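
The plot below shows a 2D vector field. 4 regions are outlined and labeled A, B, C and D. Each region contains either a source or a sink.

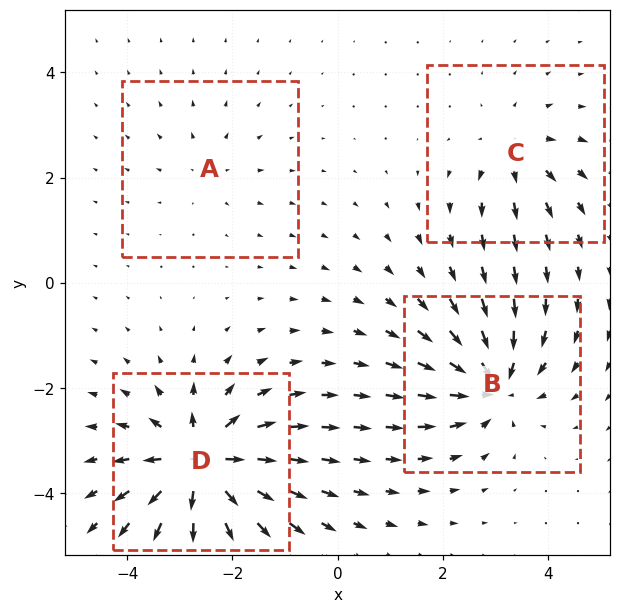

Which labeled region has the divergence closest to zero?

Divergence at each region's feature centre — A: about +2, B: about -7, C: about +4, D: about +9. Region A is closest to zero.

A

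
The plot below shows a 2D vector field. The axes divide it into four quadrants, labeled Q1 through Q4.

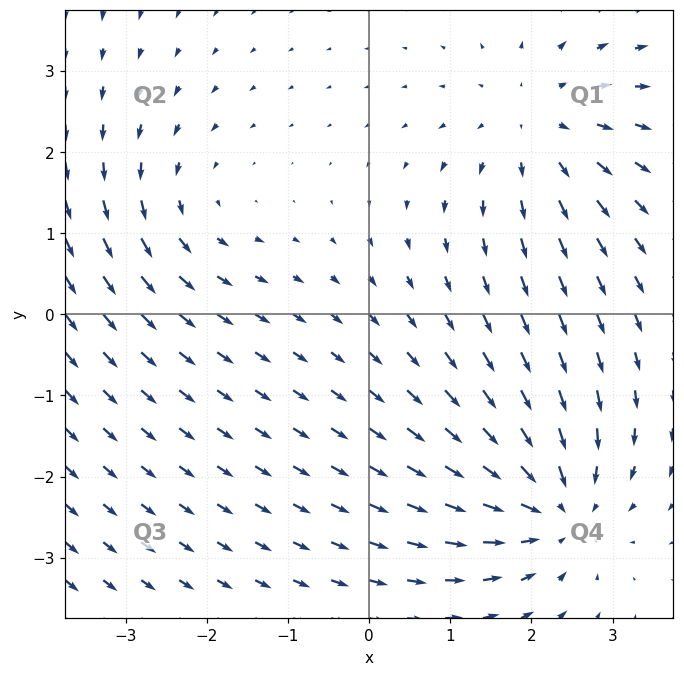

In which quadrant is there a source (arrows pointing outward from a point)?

The source sits at approximately (2.1, 2.3), which lies in quadrant Q1. The divergence there is about +3, positive as expected for a source.

Q1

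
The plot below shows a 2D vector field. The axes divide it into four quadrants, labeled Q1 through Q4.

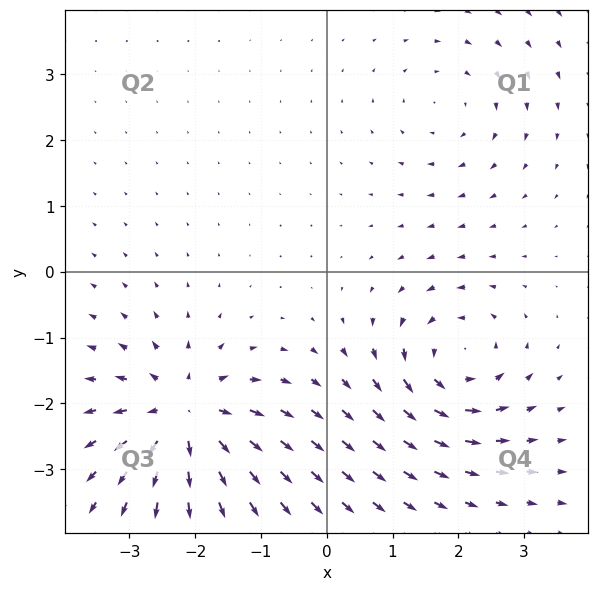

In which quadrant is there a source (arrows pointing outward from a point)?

Q3

The source sits at approximately (-2.2, -2.2), which lies in quadrant Q3. The divergence there is about +6, positive as expected for a source.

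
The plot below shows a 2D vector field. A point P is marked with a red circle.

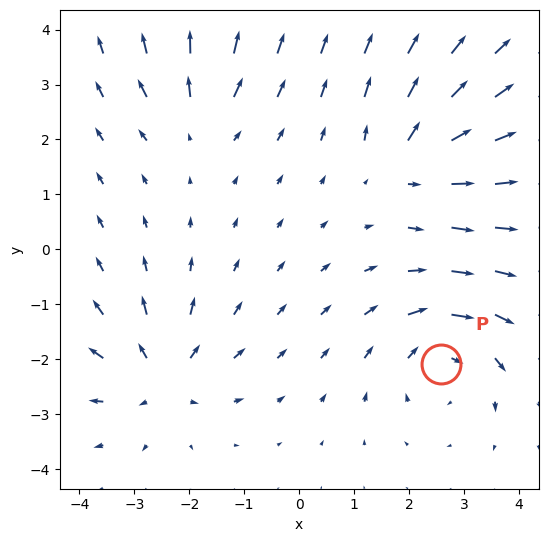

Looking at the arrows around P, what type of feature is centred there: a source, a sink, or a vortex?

vortex

At P (2.6, -2.1) the arrows circulate clockwise. Divergence ≈0, curl about -5 — near-zero divergence with nonzero curl is a vortex.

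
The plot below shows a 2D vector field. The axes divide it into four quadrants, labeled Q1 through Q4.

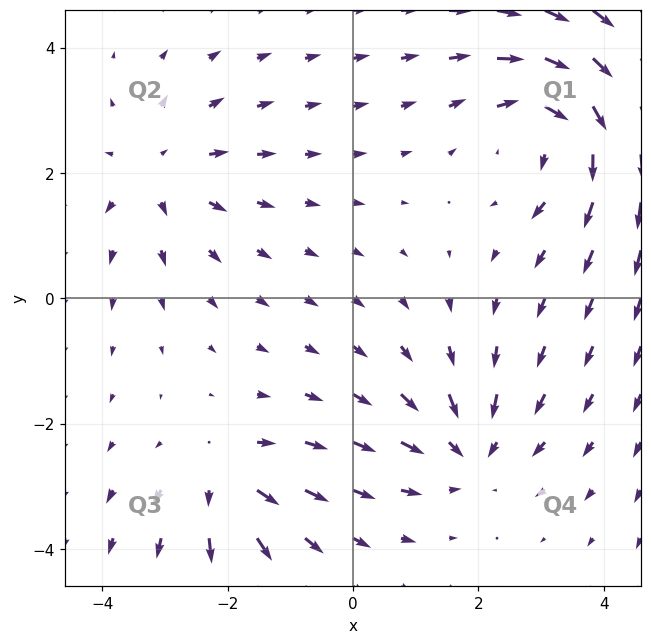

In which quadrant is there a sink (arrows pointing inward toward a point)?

The sink sits at approximately (1.8, -2.4), which lies in quadrant Q4. The divergence there is about -4, negative as expected for a sink.

Q4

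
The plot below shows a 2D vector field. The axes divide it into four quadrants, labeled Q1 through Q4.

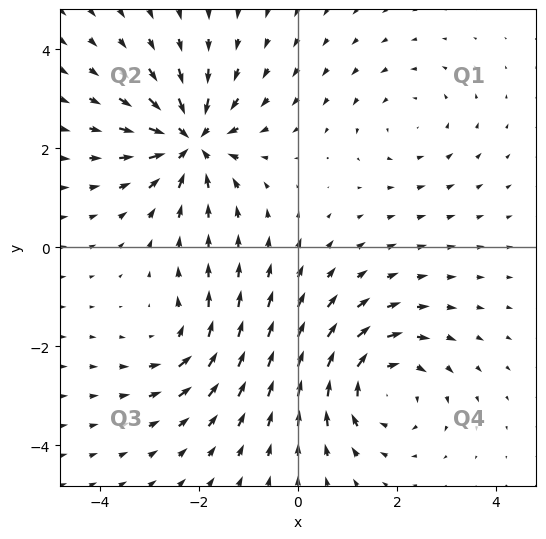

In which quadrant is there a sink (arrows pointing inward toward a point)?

The sink sits at approximately (-2.2, 2.2), which lies in quadrant Q2. The divergence there is about -7, negative as expected for a sink.

Q2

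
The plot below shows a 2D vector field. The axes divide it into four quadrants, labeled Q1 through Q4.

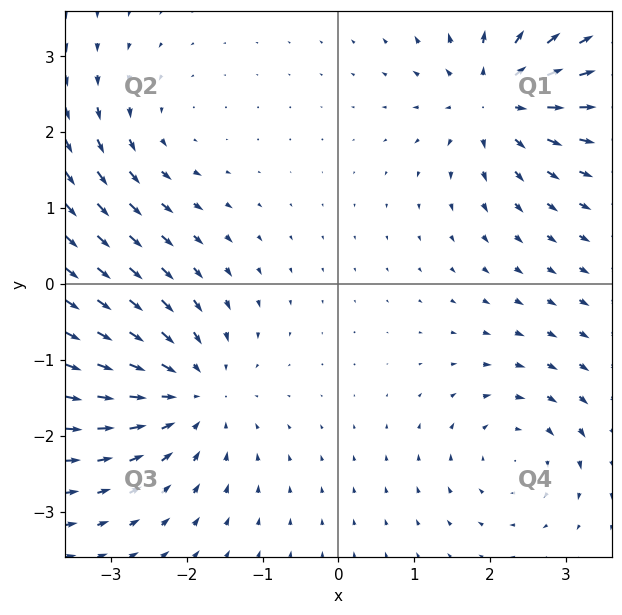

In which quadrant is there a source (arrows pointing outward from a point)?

The source sits at approximately (2.1, 2.4), which lies in quadrant Q1. The divergence there is about +5, positive as expected for a source.

Q1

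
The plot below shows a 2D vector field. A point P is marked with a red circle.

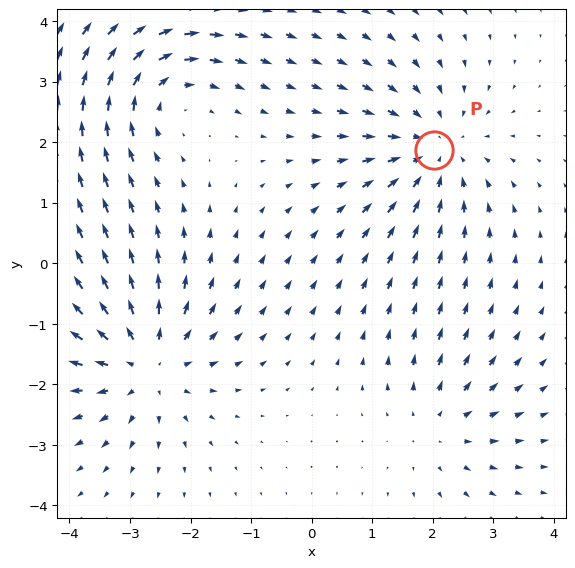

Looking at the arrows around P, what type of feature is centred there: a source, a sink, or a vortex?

At P (2.0, 1.9) the arrows converge inward. Divergence about -4, curl ≈0 — negative divergence with near-zero curl is a sink.

sink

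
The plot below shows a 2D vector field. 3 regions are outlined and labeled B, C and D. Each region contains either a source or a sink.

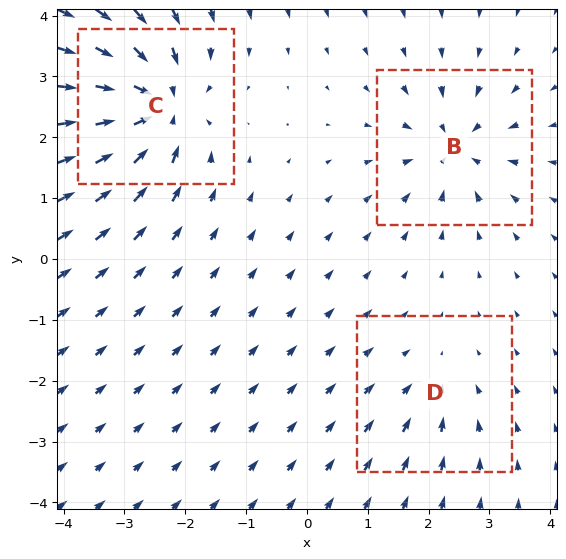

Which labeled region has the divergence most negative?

Divergence at each region's feature centre — B: about -4, C: about -6, D: about -2. Region C is most negative.

C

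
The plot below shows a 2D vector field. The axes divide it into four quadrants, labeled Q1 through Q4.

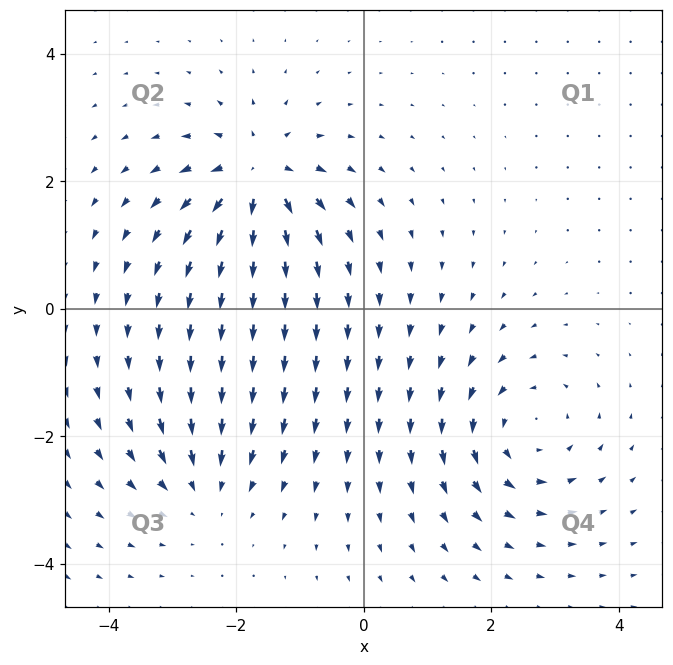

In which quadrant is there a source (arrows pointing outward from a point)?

The source sits at approximately (-1.7, 2.1), which lies in quadrant Q2. The divergence there is about +6, positive as expected for a source.

Q2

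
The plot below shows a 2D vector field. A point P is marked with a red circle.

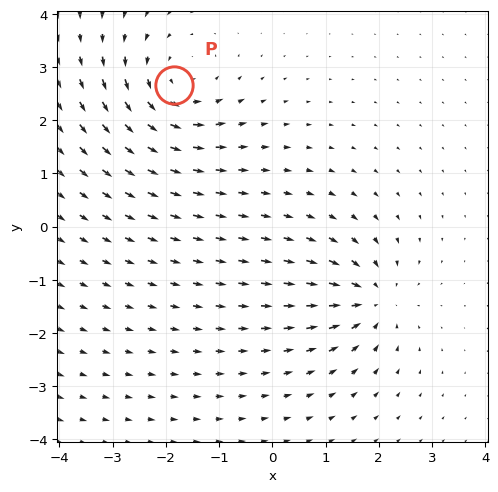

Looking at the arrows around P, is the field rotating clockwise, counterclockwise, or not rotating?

counterclockwise

Near P at (-1.8, 2.7) the arrows circulate counterclockwise. The curl (z-component) there is about +5; positive curl means counterclockwise rotation.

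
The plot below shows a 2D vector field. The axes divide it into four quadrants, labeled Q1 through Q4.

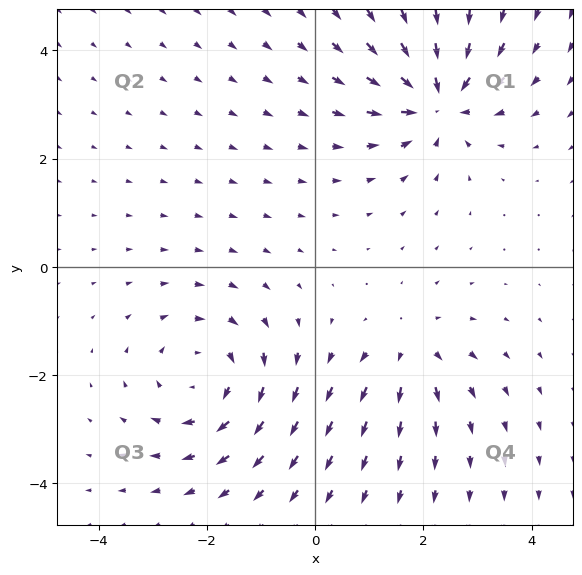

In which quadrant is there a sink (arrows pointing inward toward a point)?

Q1

The sink sits at approximately (2.3, 3.1), which lies in quadrant Q1. The divergence there is about -6, negative as expected for a sink.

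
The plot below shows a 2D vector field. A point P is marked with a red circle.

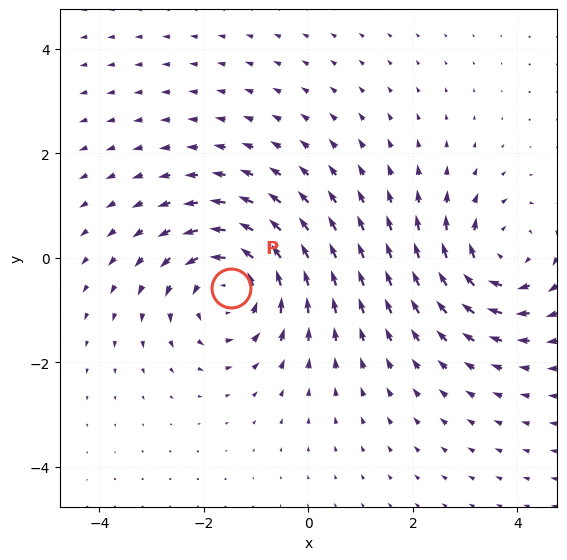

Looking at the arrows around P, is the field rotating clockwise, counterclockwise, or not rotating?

counterclockwise

Near P at (-1.5, -0.6) the arrows circulate counterclockwise. The curl (z-component) there is about +4; positive curl means counterclockwise rotation.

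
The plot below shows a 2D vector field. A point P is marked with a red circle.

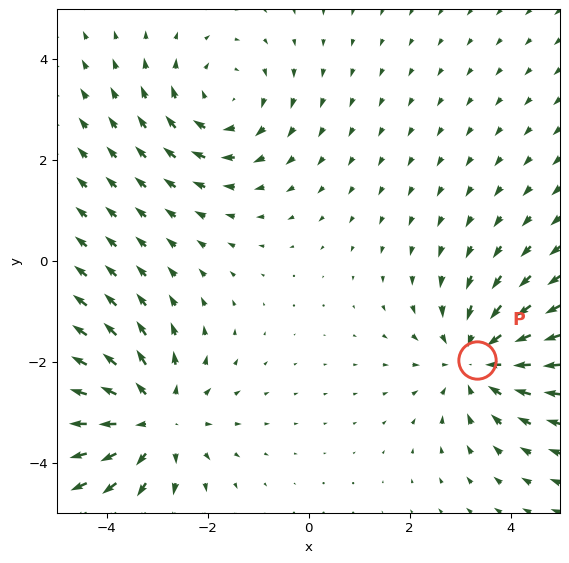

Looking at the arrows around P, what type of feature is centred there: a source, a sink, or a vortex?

At P (3.3, -2.0) the arrows converge inward. Divergence about -3, curl ≈0 — negative divergence with near-zero curl is a sink.

sink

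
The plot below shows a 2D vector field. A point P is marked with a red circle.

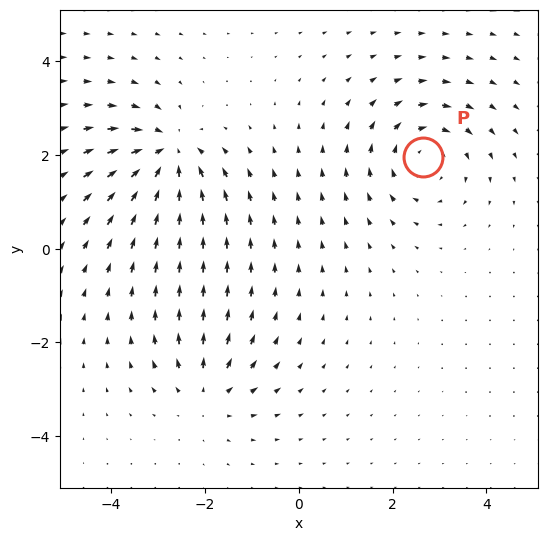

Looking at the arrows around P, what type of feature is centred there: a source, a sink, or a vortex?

At P (2.7, 1.9) the arrows circulate clockwise. Divergence ≈0, curl about -3 — near-zero divergence with nonzero curl is a vortex.

vortex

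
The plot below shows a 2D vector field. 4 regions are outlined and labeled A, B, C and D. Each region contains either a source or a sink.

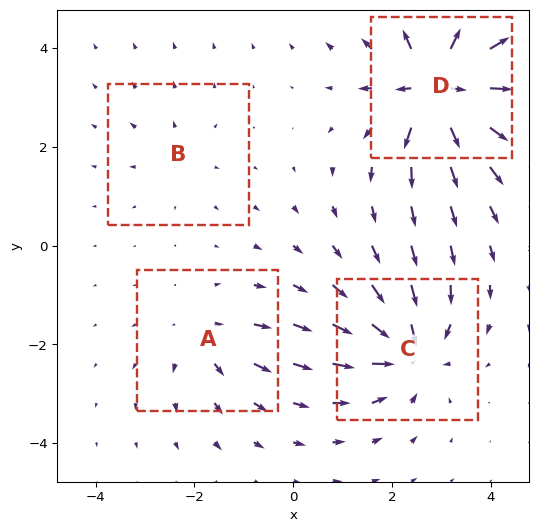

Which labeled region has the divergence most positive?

D

Divergence at each region's feature centre — A: about +4, B: about +2, C: about -6, D: about +9. Region D is most positive.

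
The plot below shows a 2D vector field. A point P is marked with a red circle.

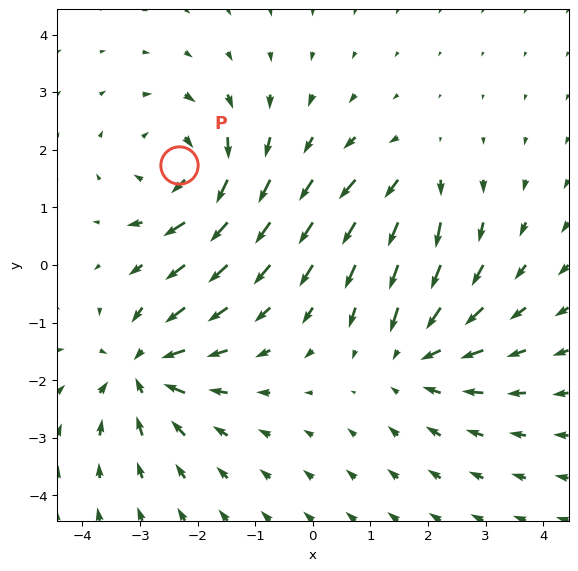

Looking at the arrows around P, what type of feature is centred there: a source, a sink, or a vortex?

At P (-2.3, 1.7) the arrows circulate clockwise. Divergence ≈0, curl about -5 — near-zero divergence with nonzero curl is a vortex.

vortex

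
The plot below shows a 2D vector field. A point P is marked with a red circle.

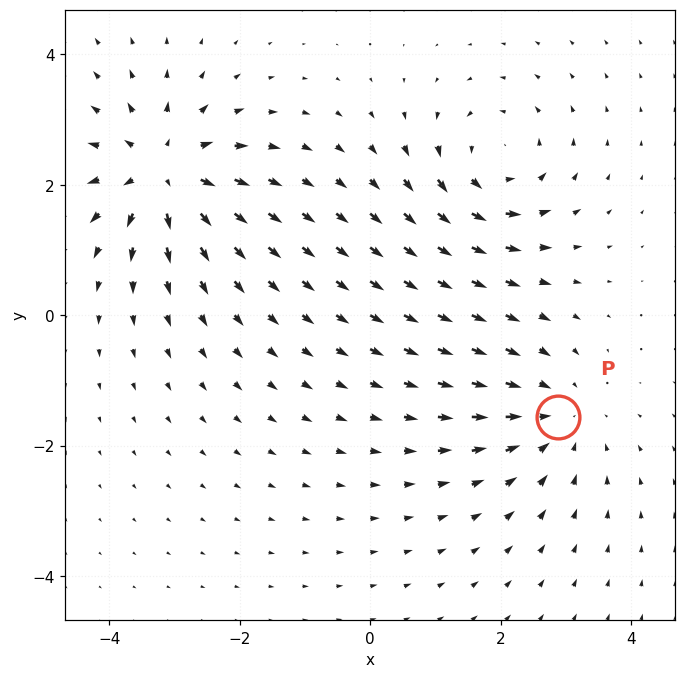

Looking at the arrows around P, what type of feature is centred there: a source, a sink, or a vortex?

At P (2.9, -1.6) the arrows converge inward. Divergence about -3, curl ≈0 — negative divergence with near-zero curl is a sink.

sink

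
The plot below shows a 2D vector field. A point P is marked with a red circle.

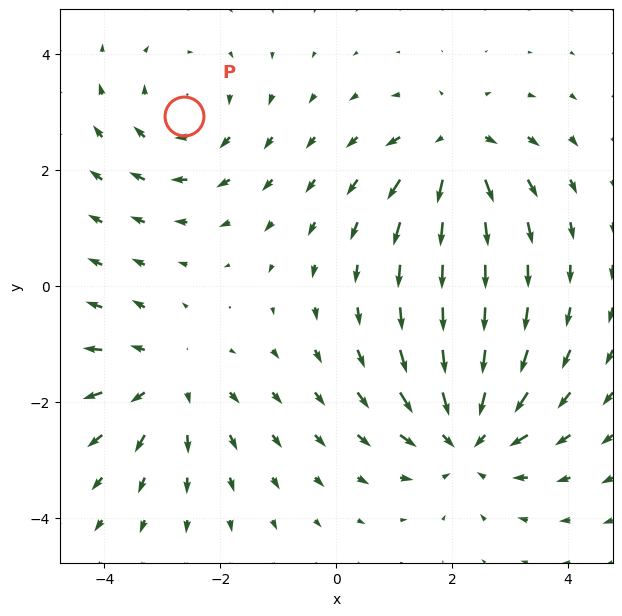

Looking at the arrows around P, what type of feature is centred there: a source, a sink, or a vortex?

At P (-2.6, 2.9) the arrows circulate clockwise. Divergence ≈0, curl about -3 — near-zero divergence with nonzero curl is a vortex.

vortex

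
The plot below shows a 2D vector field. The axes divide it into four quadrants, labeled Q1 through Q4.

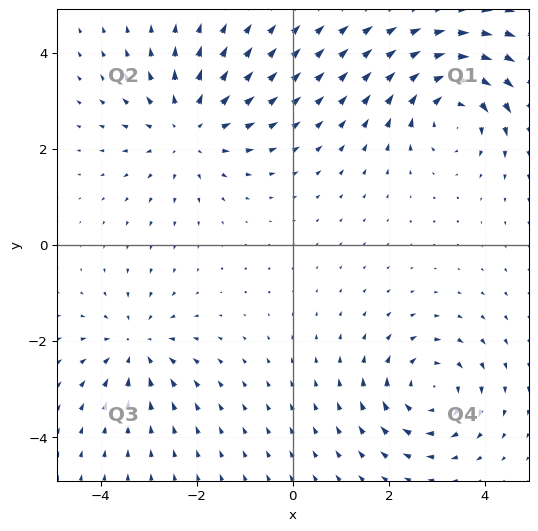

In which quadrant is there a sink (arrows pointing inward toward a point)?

The sink sits at approximately (-3.3, -2.1), which lies in quadrant Q3. The divergence there is about -4, negative as expected for a sink.

Q3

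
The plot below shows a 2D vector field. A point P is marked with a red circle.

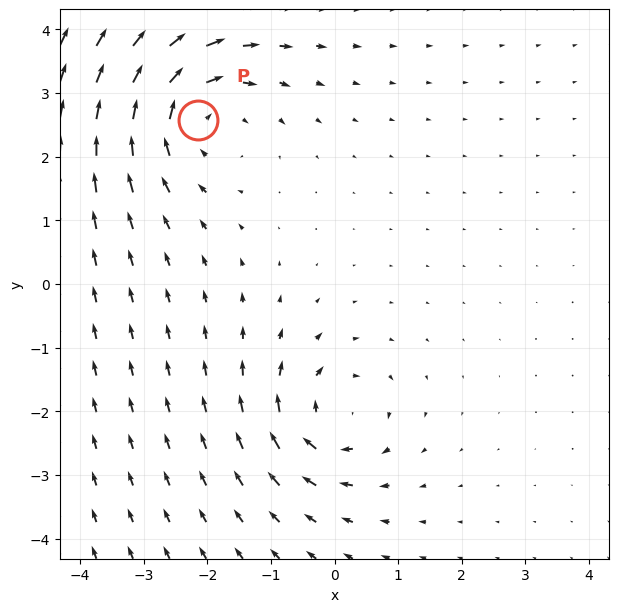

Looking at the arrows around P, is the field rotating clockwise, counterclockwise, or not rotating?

Near P at (-2.1, 2.6) the arrows circulate clockwise. The curl (z-component) there is about -4; negative curl means clockwise rotation.

clockwise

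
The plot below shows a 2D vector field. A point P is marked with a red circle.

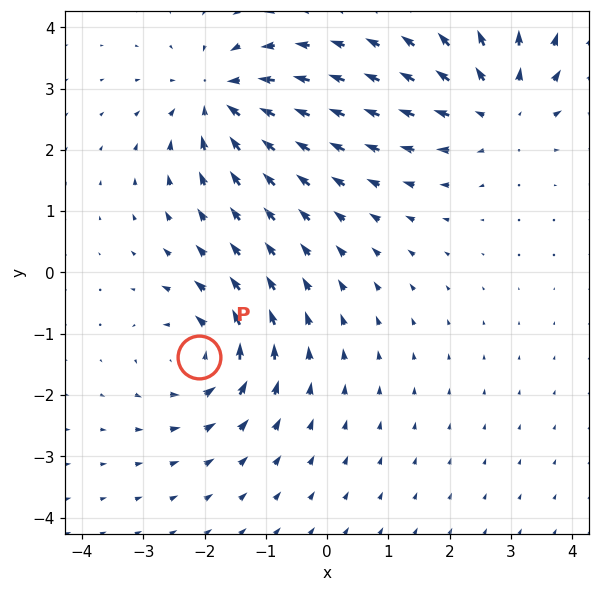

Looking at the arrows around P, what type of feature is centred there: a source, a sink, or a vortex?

At P (-2.1, -1.4) the arrows circulate counterclockwise. Divergence ≈0, curl about +5 — near-zero divergence with nonzero curl is a vortex.

vortex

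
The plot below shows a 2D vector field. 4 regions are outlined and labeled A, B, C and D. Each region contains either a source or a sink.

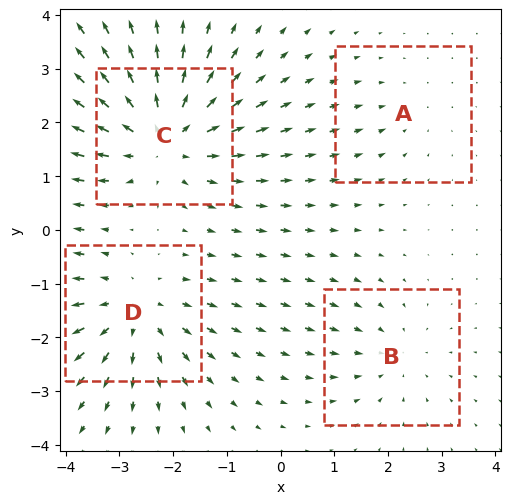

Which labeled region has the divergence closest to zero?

Divergence at each region's feature centre — A: about -2, B: about -3, C: about +6, D: about +5. Region A is closest to zero.

A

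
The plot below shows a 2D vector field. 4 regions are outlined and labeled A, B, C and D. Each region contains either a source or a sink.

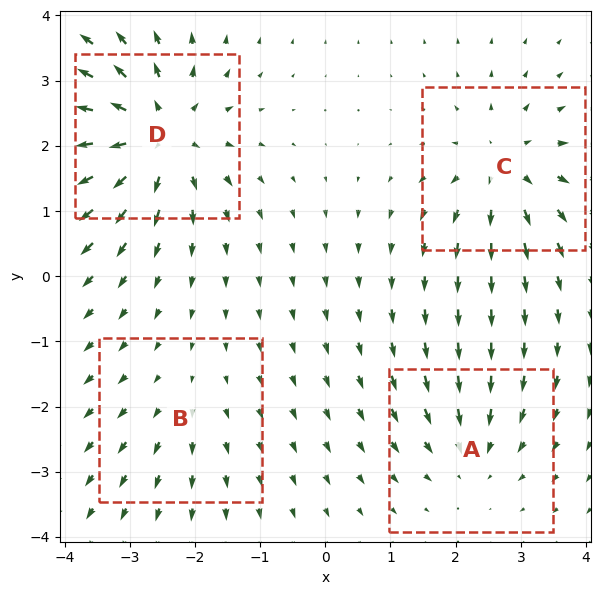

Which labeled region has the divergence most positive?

D

Divergence at each region's feature centre — A: about -4, B: about +2, C: about +5, D: about +8. Region D is most positive.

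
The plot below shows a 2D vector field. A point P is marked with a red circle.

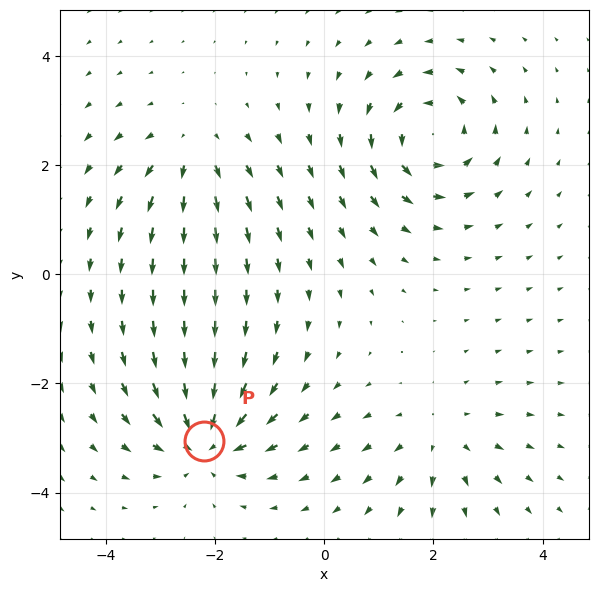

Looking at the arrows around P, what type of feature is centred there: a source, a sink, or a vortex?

sink

At P (-2.2, -3.0) the arrows converge inward. Divergence about -5, curl ≈0 — negative divergence with near-zero curl is a sink.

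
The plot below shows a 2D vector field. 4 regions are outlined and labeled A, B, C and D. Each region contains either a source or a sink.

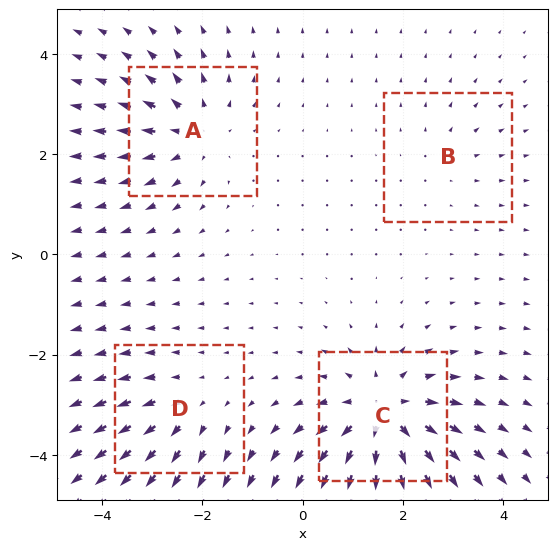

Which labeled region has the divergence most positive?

Divergence at each region's feature centre — A: about +5, B: about +2, C: about +7, D: about +3. Region C is most positive.

C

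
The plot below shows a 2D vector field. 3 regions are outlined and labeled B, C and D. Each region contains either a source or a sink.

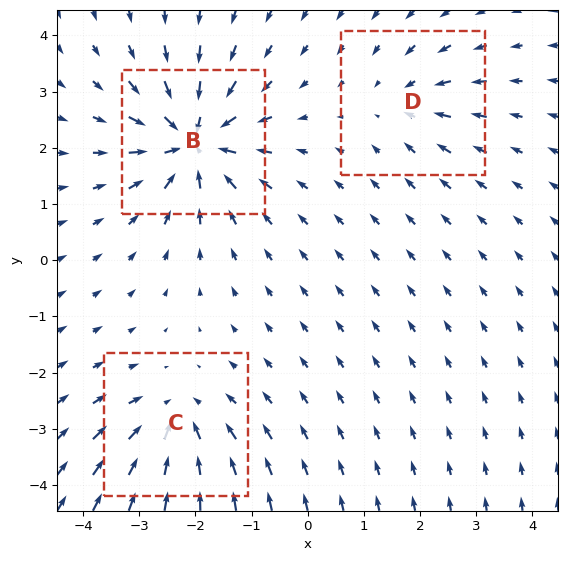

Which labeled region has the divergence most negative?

B

Divergence at each region's feature centre — B: about -6, C: about -4, D: about -3. Region B is most negative.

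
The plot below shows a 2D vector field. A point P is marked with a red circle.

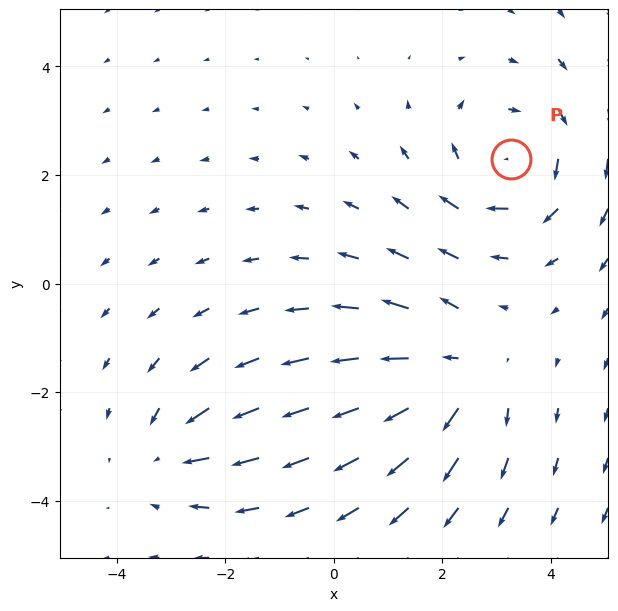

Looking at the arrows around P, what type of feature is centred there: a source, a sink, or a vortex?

At P (3.3, 2.3) the arrows circulate clockwise. Divergence ≈0, curl about -4 — near-zero divergence with nonzero curl is a vortex.

vortex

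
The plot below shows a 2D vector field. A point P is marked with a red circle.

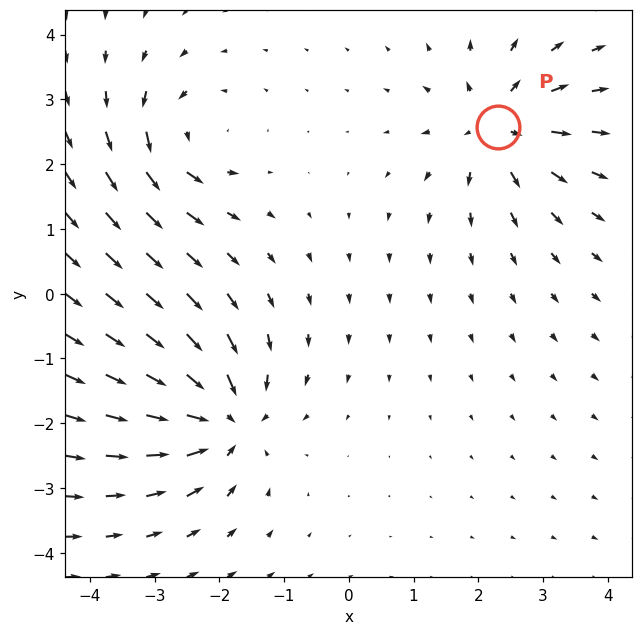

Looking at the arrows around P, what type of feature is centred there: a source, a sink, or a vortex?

source

At P (2.3, 2.6) the arrows spread outward. Divergence about +5, curl ≈0 — positive divergence with near-zero curl is a source.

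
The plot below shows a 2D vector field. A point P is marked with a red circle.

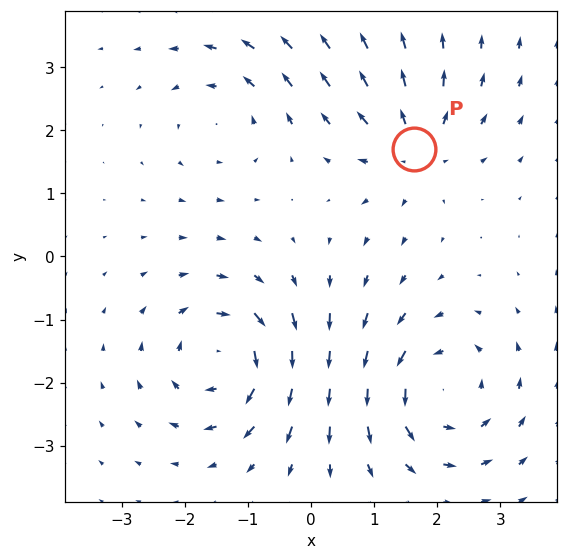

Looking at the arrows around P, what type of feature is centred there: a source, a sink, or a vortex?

At P (1.6, 1.7) the arrows spread outward. Divergence about +3, curl ≈0 — positive divergence with near-zero curl is a source.

source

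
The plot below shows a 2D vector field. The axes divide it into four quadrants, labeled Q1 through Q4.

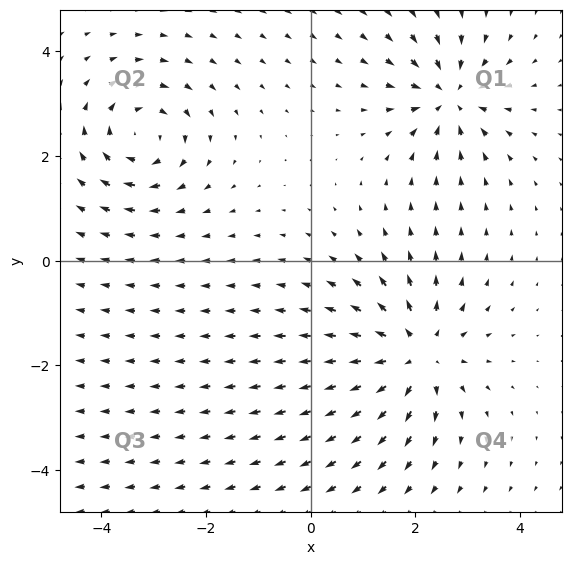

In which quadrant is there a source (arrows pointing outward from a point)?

Q4

The source sits at approximately (2.0, -1.8), which lies in quadrant Q4. The divergence there is about +5, positive as expected for a source.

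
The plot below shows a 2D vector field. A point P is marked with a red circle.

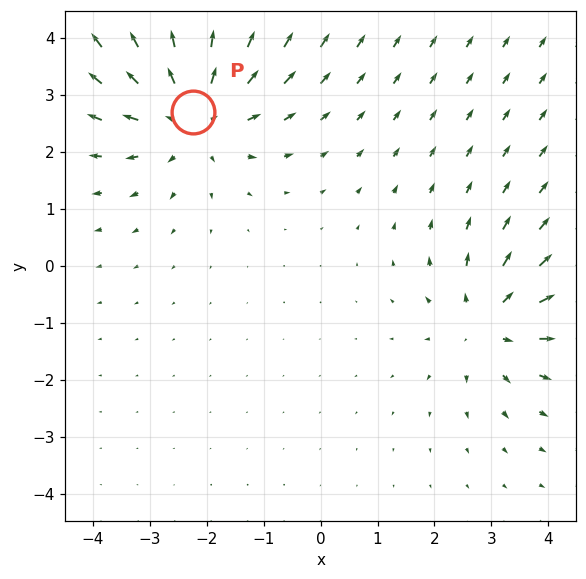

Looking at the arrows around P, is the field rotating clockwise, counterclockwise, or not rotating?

Near P at (-2.2, 2.7) the arrows show no circulation. The curl there is ≈0.

not rotating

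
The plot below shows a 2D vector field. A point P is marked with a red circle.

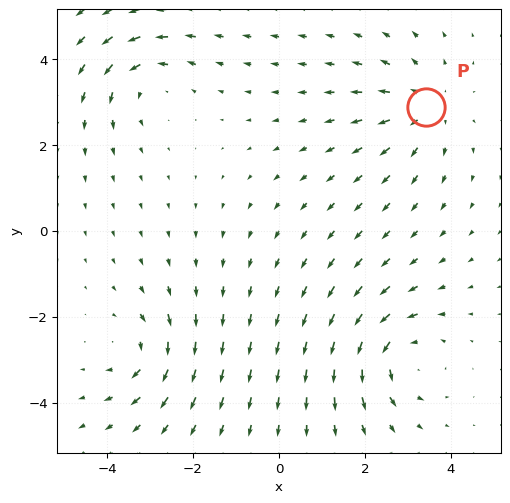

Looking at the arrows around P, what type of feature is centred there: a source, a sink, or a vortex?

At P (3.4, 2.9) the arrows spread outward. Divergence about +4, curl ≈0 — positive divergence with near-zero curl is a source.

source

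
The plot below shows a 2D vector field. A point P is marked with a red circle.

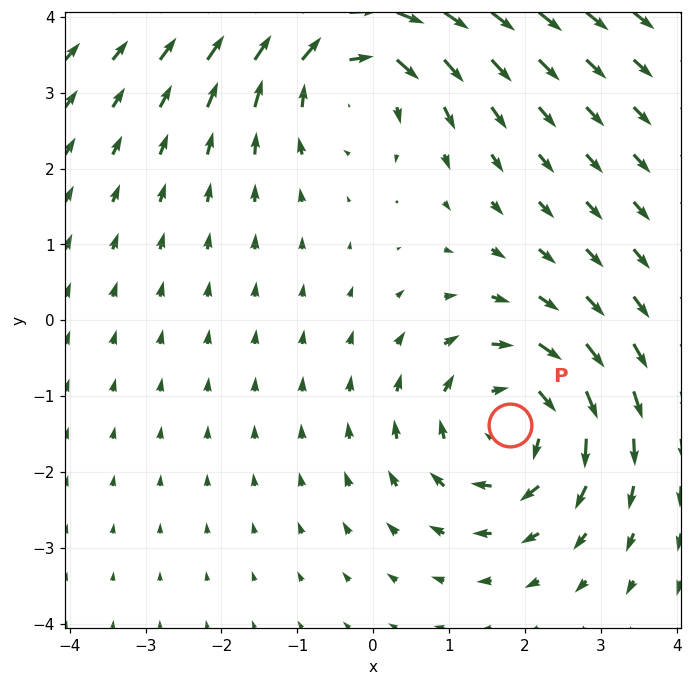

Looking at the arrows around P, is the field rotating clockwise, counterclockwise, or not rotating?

Near P at (1.8, -1.4) the arrows circulate clockwise. The curl (z-component) there is about -4; negative curl means clockwise rotation.

clockwise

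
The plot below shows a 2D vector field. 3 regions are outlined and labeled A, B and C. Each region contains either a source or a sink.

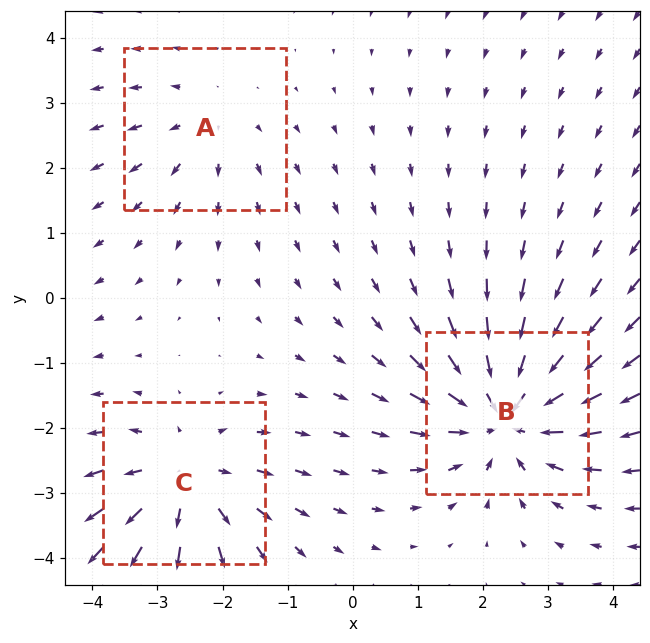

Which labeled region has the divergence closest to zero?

Divergence at each region's feature centre — A: about +2, B: about -5, C: about +4. Region A is closest to zero.

A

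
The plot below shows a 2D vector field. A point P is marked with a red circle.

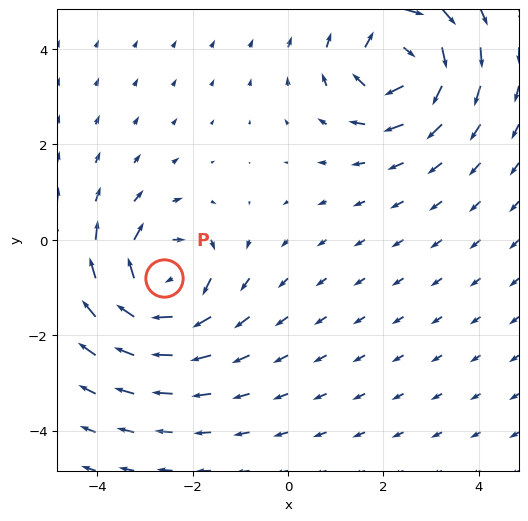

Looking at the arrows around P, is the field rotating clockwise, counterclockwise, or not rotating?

Near P at (-2.6, -0.8) the arrows circulate clockwise. The curl (z-component) there is about -5; negative curl means clockwise rotation.

clockwise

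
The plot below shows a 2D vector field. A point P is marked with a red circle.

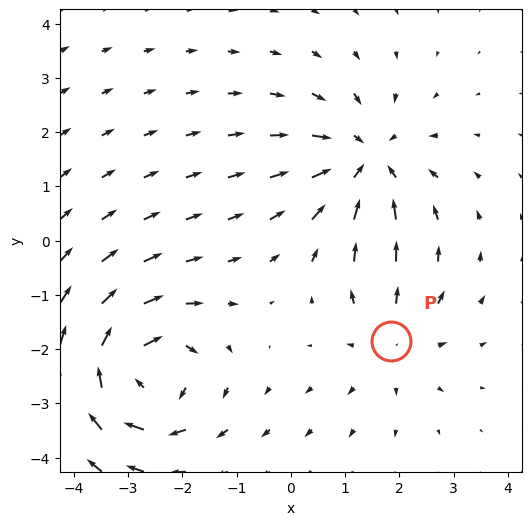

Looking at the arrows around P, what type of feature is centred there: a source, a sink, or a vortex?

source

At P (1.8, -1.8) the arrows spread outward. Divergence about +3, curl ≈0 — positive divergence with near-zero curl is a source.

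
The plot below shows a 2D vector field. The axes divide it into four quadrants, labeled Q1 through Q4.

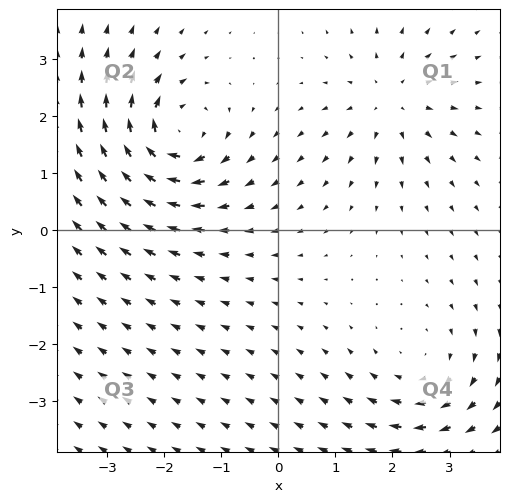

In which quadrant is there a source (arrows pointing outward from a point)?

Q1

The source sits at approximately (2.0, 2.3), which lies in quadrant Q1. The divergence there is about +3, positive as expected for a source.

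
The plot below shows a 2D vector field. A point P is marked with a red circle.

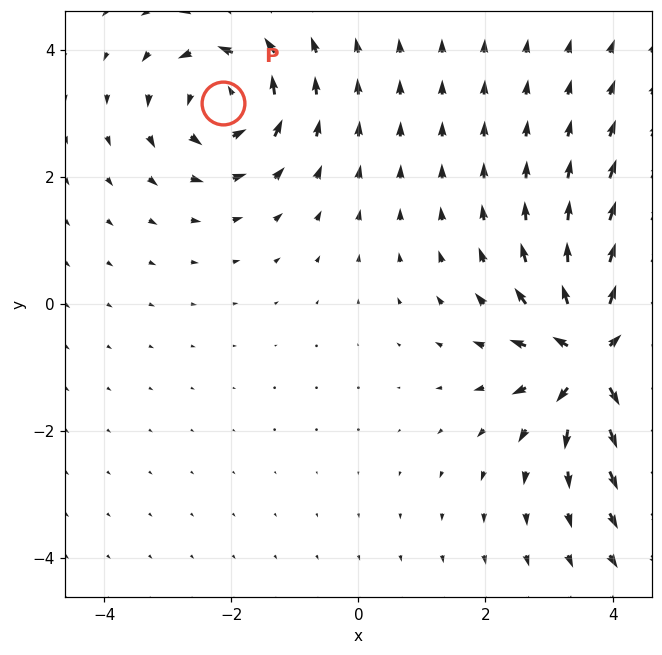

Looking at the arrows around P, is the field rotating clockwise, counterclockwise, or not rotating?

Near P at (-2.1, 3.2) the arrows circulate counterclockwise. The curl (z-component) there is about +4; positive curl means counterclockwise rotation.

counterclockwise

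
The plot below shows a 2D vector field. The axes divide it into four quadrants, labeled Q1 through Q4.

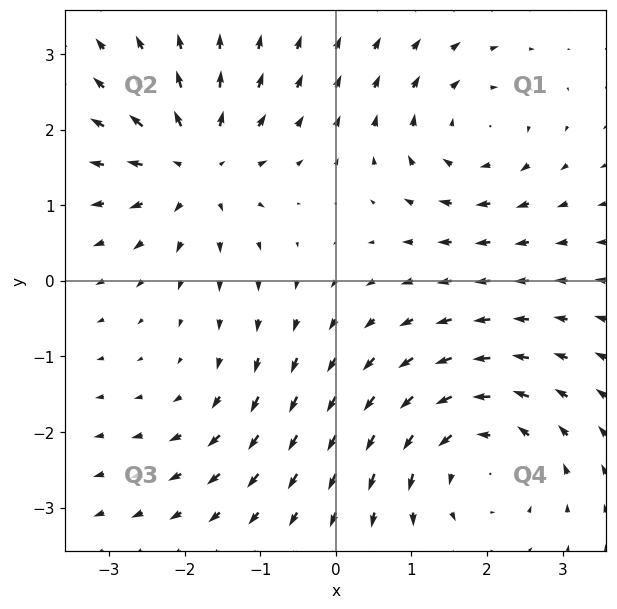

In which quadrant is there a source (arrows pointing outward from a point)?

Q2

The source sits at approximately (-1.9, 1.5), which lies in quadrant Q2. The divergence there is about +6, positive as expected for a source.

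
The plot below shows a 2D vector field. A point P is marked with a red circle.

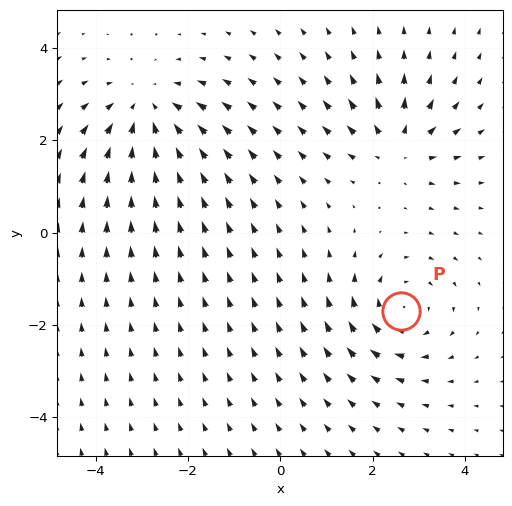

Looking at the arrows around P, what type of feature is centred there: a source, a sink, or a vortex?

At P (2.6, -1.7) the arrows circulate clockwise. Divergence ≈0, curl about -4 — near-zero divergence with nonzero curl is a vortex.

vortex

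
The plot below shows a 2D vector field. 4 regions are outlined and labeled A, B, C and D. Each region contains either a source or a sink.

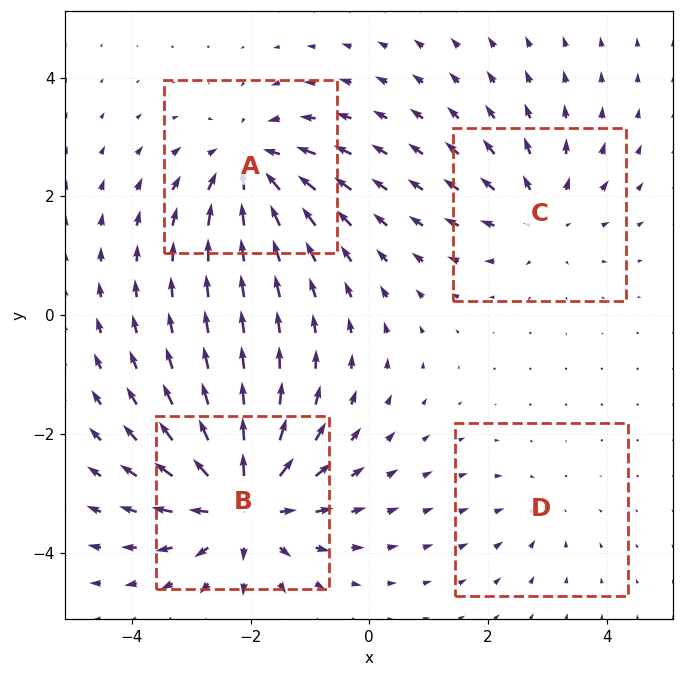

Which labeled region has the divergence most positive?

B

Divergence at each region's feature centre — A: about -5, B: about +7, C: about +4, D: about -2. Region B is most positive.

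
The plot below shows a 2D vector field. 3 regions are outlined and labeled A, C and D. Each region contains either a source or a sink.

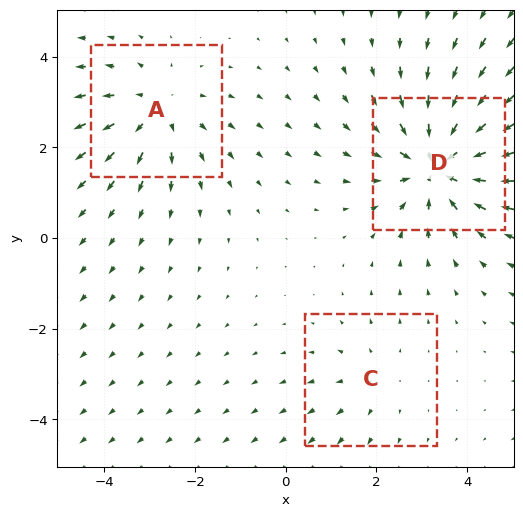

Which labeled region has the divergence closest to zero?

Divergence at each region's feature centre — A: about +3, C: about +2, D: about -5. Region C is closest to zero.

C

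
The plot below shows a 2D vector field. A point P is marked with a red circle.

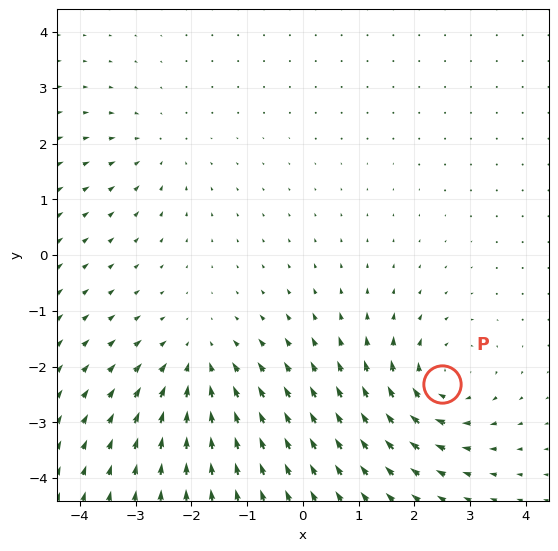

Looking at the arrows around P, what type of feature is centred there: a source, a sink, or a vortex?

At P (2.5, -2.3) the arrows circulate clockwise. Divergence ≈0, curl about -5 — near-zero divergence with nonzero curl is a vortex.

vortex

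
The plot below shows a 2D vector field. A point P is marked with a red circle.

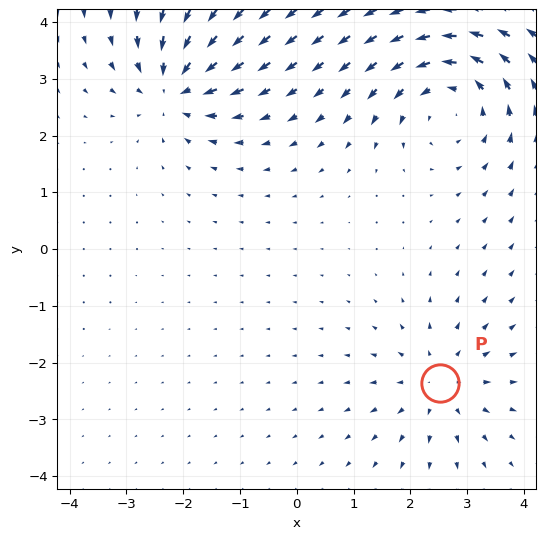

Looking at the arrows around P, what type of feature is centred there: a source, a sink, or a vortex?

At P (2.5, -2.4) the arrows spread outward. Divergence about +3, curl ≈0 — positive divergence with near-zero curl is a source.

source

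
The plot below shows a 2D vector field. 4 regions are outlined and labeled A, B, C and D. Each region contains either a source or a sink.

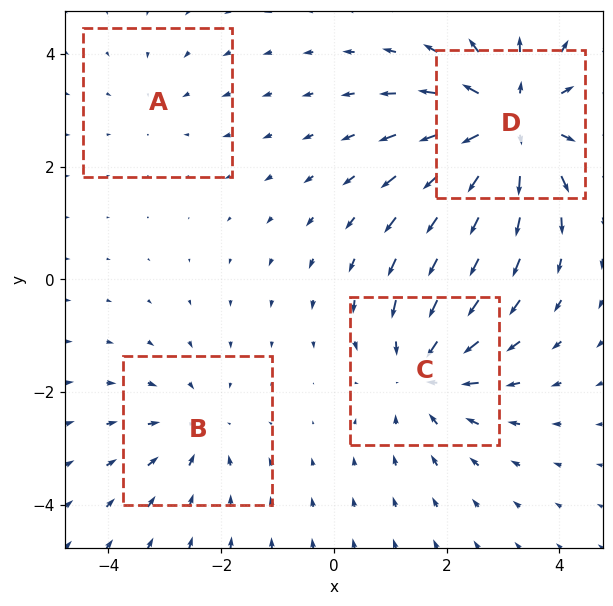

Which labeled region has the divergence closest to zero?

Divergence at each region's feature centre — A: about -2, B: about -3, C: about -4, D: about +6. Region A is closest to zero.

A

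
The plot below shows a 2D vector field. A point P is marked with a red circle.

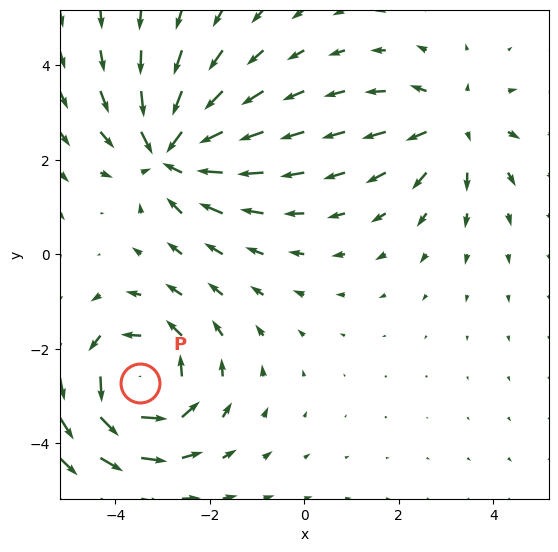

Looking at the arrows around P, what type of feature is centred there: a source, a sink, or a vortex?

At P (-3.5, -2.7) the arrows circulate counterclockwise. Divergence ≈0, curl about +5 — near-zero divergence with nonzero curl is a vortex.

vortex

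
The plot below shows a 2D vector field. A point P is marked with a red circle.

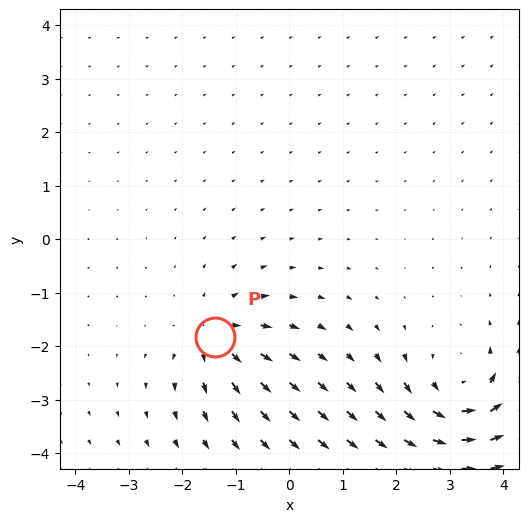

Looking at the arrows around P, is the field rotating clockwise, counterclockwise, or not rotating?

Near P at (-1.4, -1.8) the arrows show no circulation. The curl there is ≈0.

not rotating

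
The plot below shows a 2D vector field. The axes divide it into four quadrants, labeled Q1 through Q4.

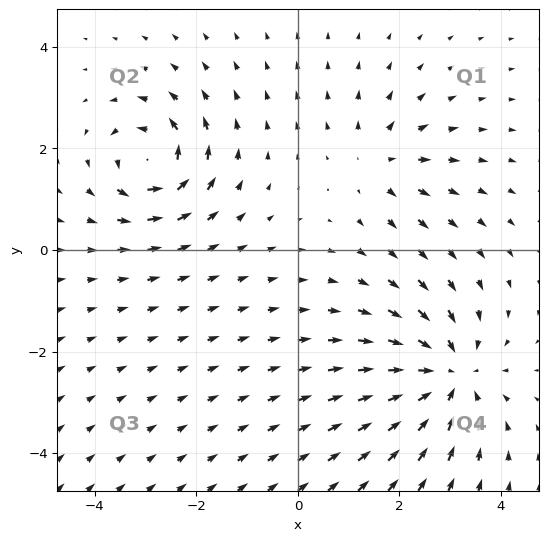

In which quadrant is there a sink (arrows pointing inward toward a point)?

The sink sits at approximately (3.0, -2.5), which lies in quadrant Q4. The divergence there is about -5, negative as expected for a sink.

Q4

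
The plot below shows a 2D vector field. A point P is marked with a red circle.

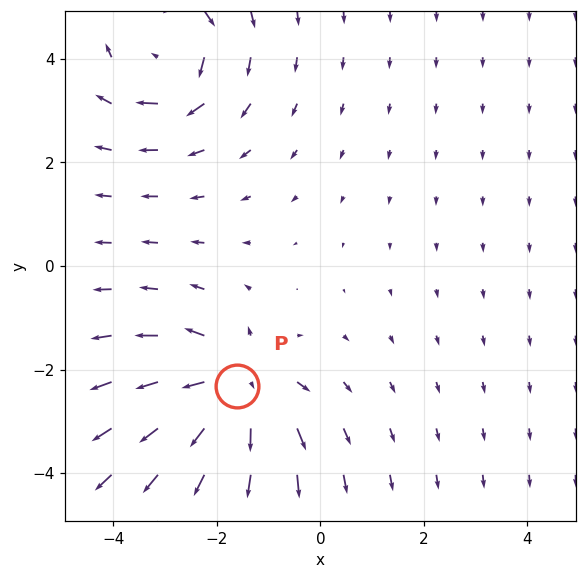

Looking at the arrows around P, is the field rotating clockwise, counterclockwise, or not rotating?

not rotating

Near P at (-1.6, -2.3) the arrows show no circulation. The curl there is ≈0.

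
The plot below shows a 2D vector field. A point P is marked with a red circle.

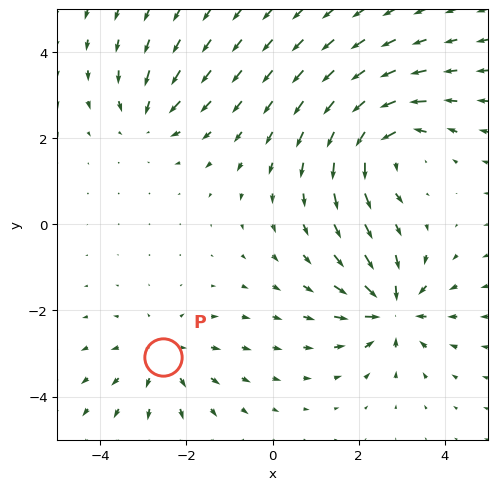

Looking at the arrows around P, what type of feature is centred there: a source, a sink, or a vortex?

At P (-2.5, -3.1) the arrows spread outward. Divergence about +3, curl ≈0 — positive divergence with near-zero curl is a source.

source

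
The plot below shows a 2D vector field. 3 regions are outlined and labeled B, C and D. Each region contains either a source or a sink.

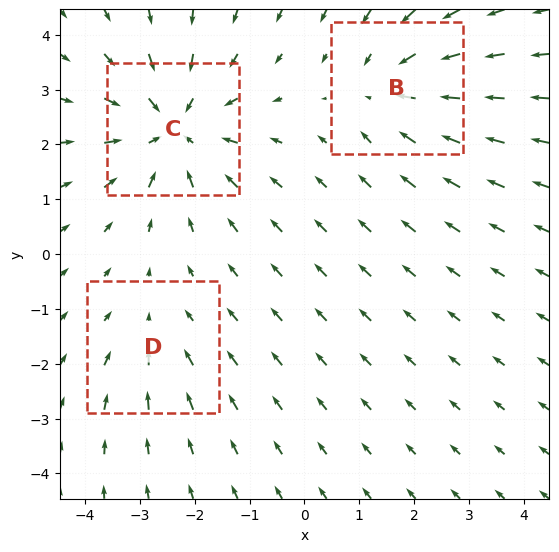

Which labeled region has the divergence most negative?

C

Divergence at each region's feature centre — B: about -3, C: about -4, D: about -2. Region C is most negative.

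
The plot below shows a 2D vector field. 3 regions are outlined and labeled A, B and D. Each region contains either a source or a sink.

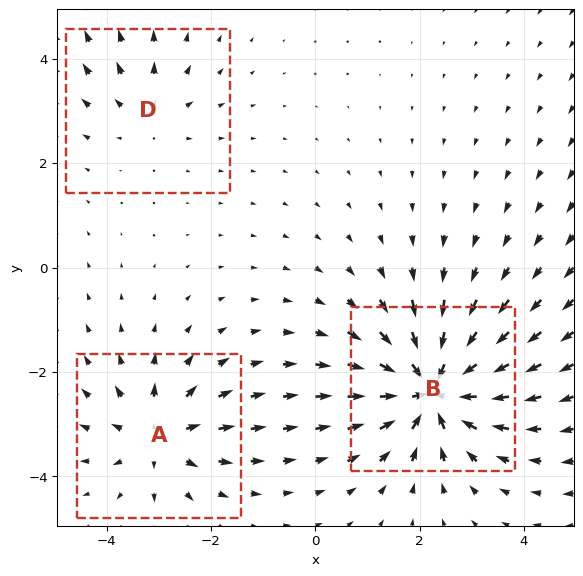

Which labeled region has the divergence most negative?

B

Divergence at each region's feature centre — A: about +4, B: about -6, D: about +2. Region B is most negative.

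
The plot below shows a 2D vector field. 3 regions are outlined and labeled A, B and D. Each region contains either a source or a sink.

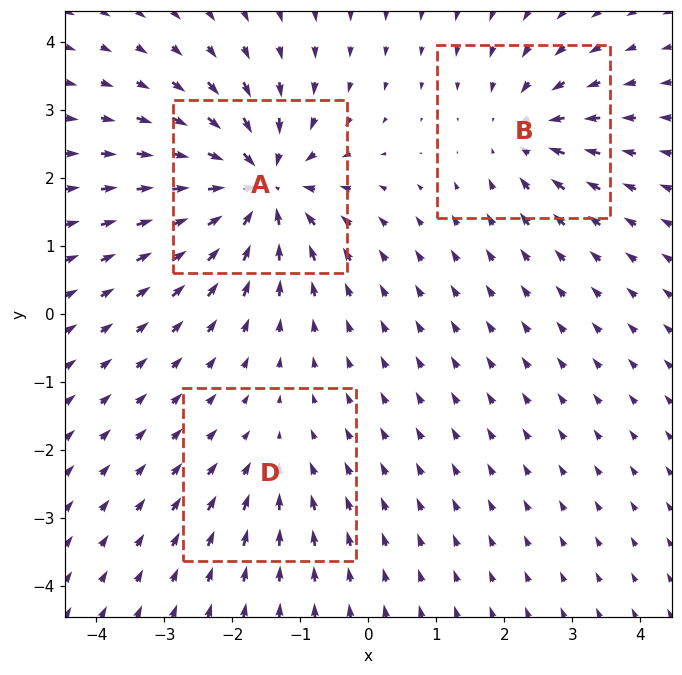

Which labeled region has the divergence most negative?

Divergence at each region's feature centre — A: about -6, B: about -4, D: about -2. Region A is most negative.

A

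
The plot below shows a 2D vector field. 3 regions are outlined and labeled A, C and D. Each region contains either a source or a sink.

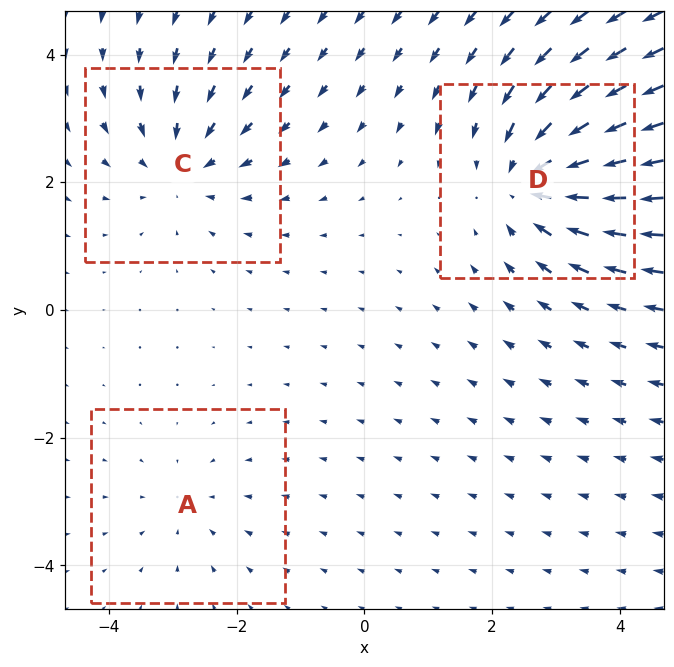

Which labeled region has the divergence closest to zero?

A

Divergence at each region's feature centre — A: about -2, C: about -3, D: about -5. Region A is closest to zero.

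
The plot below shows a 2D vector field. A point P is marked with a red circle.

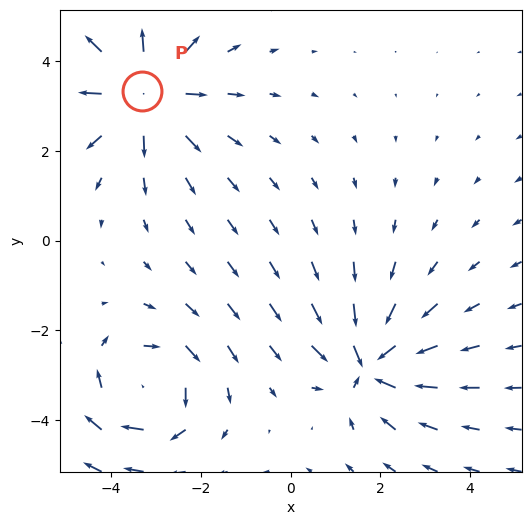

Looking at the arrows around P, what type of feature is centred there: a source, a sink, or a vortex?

source

At P (-3.3, 3.3) the arrows spread outward. Divergence about +4, curl ≈0 — positive divergence with near-zero curl is a source.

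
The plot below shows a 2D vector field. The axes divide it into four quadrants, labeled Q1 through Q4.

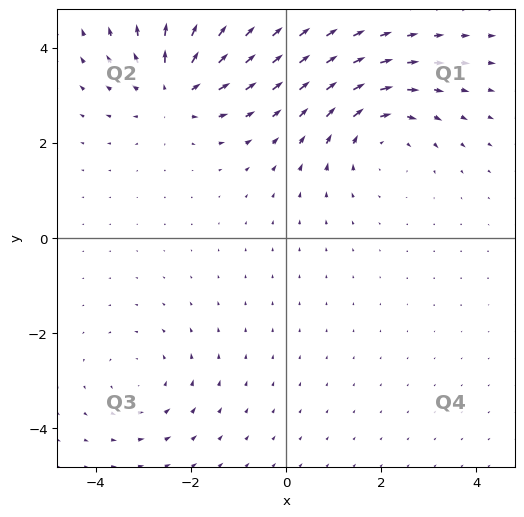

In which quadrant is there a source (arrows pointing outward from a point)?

Q2

The source sits at approximately (-2.4, 3.1), which lies in quadrant Q2. The divergence there is about +5, positive as expected for a source.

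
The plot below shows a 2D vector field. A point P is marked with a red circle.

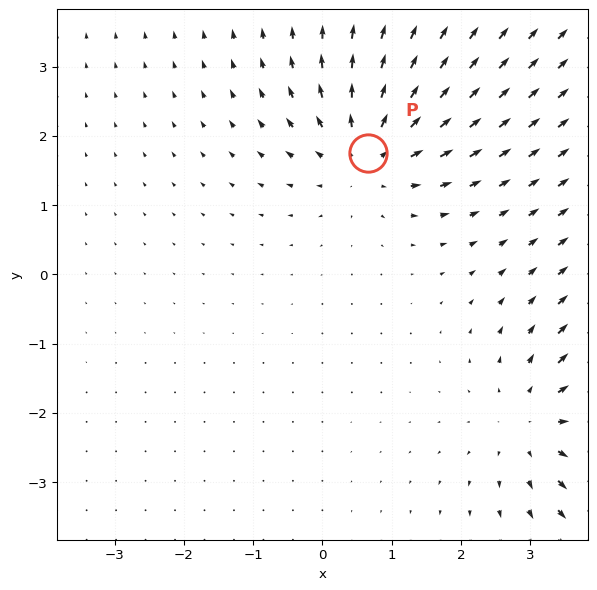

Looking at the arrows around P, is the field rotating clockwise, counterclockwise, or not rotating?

Near P at (0.7, 1.8) the arrows show no circulation. The curl there is ≈0.

not rotating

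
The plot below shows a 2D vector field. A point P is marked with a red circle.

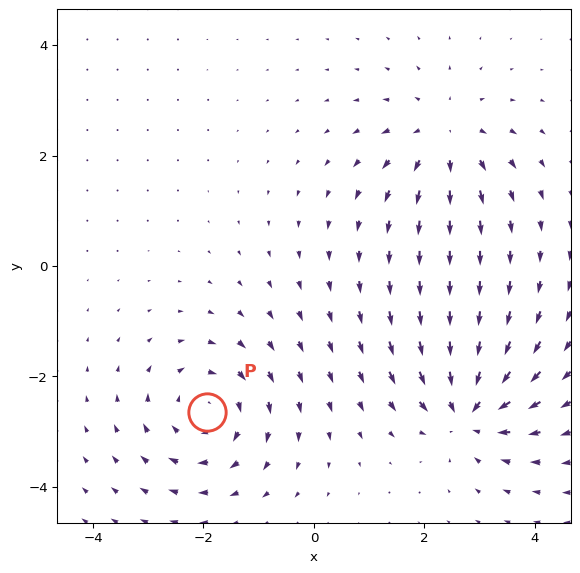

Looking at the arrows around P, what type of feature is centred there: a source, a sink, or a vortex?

vortex

At P (-1.9, -2.7) the arrows circulate clockwise. Divergence ≈0, curl about -5 — near-zero divergence with nonzero curl is a vortex.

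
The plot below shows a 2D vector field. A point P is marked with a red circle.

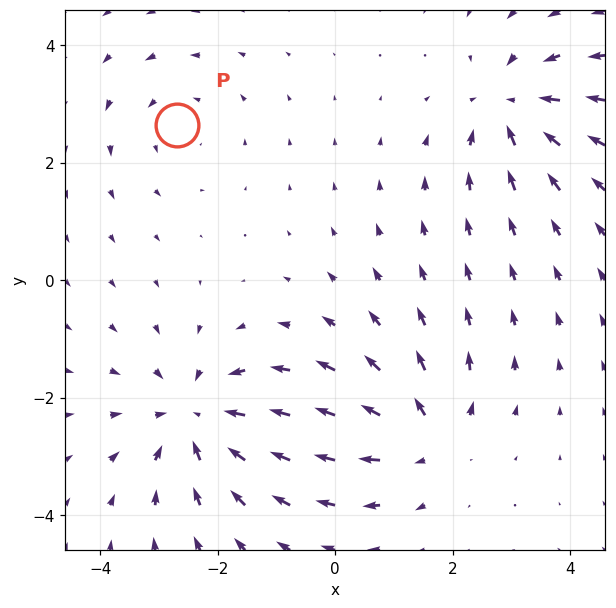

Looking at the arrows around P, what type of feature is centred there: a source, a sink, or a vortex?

At P (-2.7, 2.7) the arrows circulate counterclockwise. Divergence ≈0, curl about +2 — near-zero divergence with nonzero curl is a vortex.

vortex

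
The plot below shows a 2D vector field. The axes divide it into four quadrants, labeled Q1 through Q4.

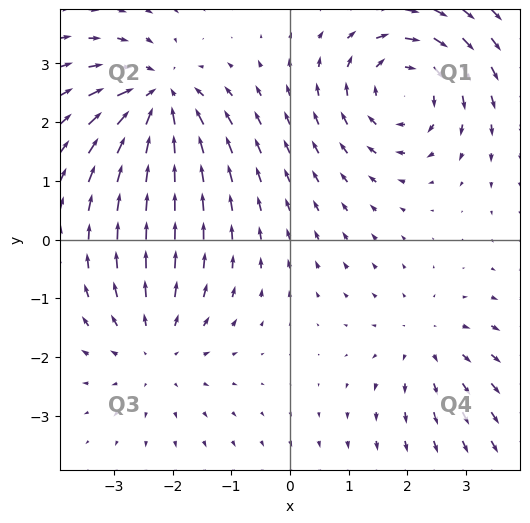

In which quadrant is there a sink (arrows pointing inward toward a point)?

Q2

The sink sits at approximately (-2.2, 2.4), which lies in quadrant Q2. The divergence there is about -6, negative as expected for a sink.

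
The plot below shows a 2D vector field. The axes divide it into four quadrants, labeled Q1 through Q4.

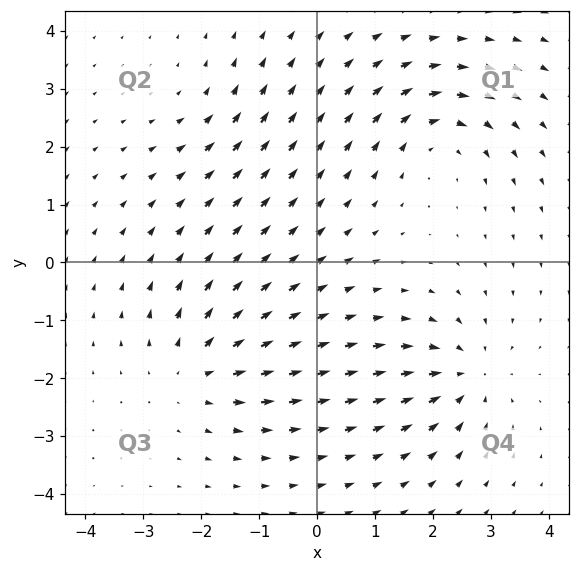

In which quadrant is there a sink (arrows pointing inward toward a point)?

The sink sits at approximately (2.6, -1.9), which lies in quadrant Q4. The divergence there is about -5, negative as expected for a sink.

Q4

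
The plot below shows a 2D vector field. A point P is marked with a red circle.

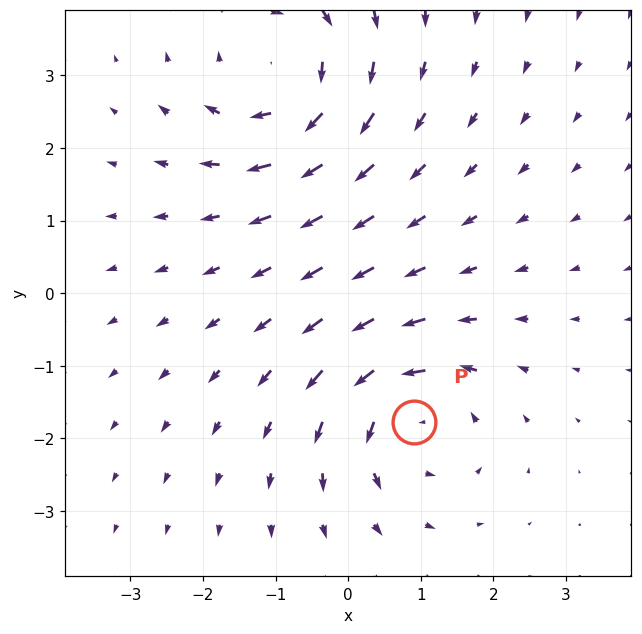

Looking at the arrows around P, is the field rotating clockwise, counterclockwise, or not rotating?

Near P at (0.9, -1.8) the arrows circulate counterclockwise. The curl (z-component) there is about +4; positive curl means counterclockwise rotation.

counterclockwise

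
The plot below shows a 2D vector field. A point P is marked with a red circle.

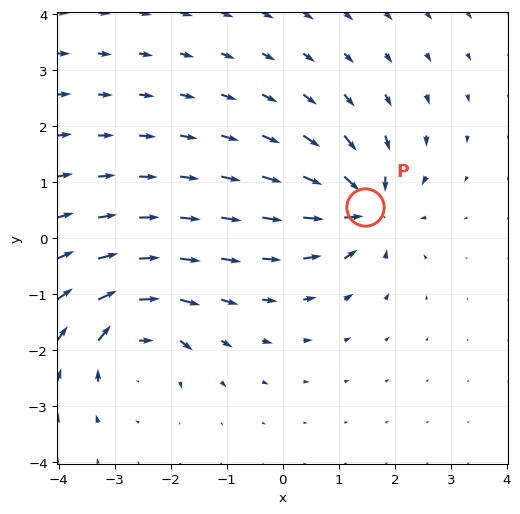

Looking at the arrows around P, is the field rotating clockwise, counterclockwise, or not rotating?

not rotating

Near P at (1.5, 0.5) the arrows show no circulation. The curl there is ≈0.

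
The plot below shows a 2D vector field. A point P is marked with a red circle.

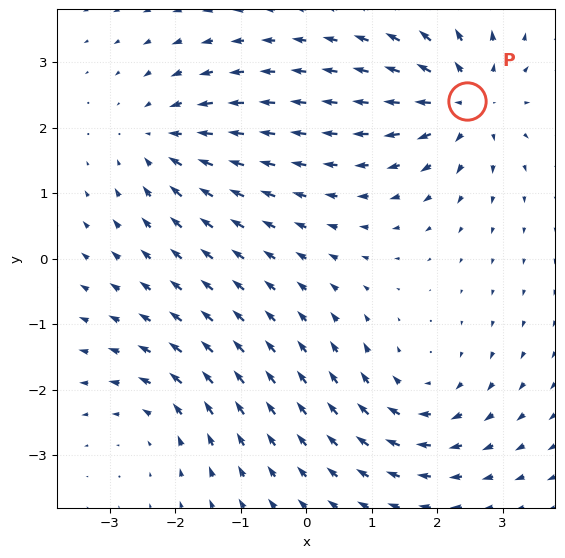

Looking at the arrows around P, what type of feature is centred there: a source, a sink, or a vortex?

At P (2.5, 2.4) the arrows spread outward. Divergence about +6, curl ≈0 — positive divergence with near-zero curl is a source.

source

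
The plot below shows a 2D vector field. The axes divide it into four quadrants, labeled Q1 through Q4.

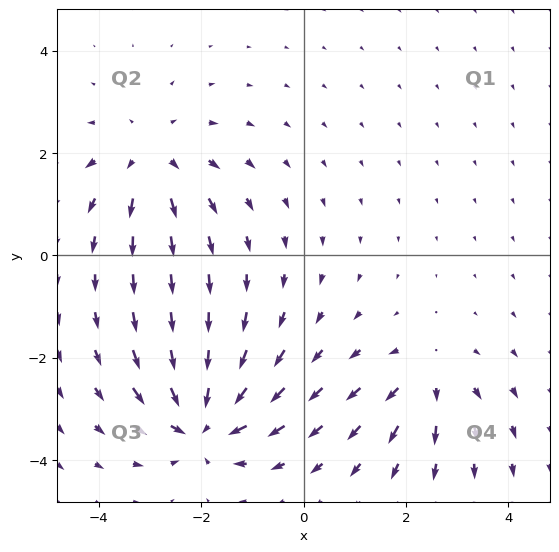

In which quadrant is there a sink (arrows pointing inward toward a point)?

The sink sits at approximately (-2.0, -3.3), which lies in quadrant Q3. The divergence there is about -6, negative as expected for a sink.

Q3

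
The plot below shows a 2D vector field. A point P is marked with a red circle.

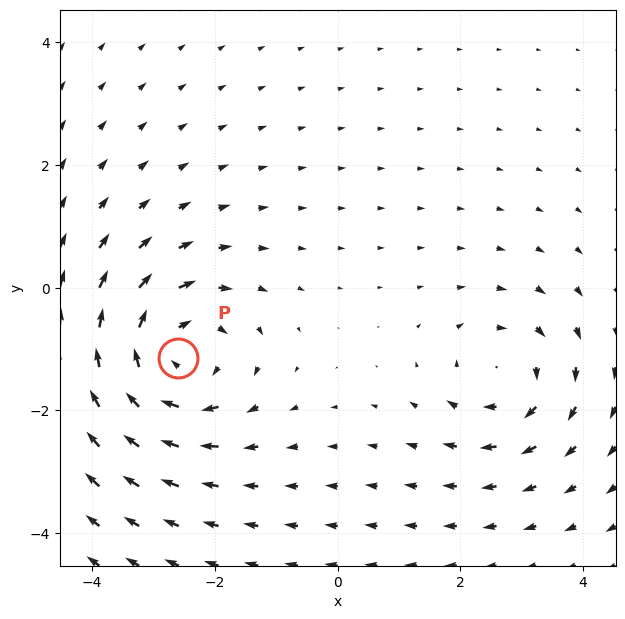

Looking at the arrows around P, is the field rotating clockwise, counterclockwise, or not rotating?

Near P at (-2.6, -1.1) the arrows circulate clockwise. The curl (z-component) there is about -4; negative curl means clockwise rotation.

clockwise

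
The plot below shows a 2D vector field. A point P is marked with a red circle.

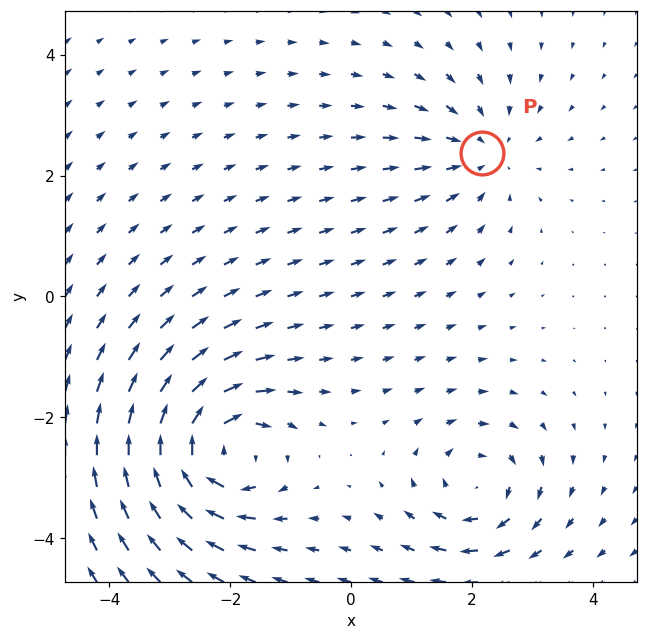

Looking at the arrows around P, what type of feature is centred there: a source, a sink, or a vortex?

At P (2.2, 2.4) the arrows converge inward. Divergence about -3, curl ≈0 — negative divergence with near-zero curl is a sink.

sink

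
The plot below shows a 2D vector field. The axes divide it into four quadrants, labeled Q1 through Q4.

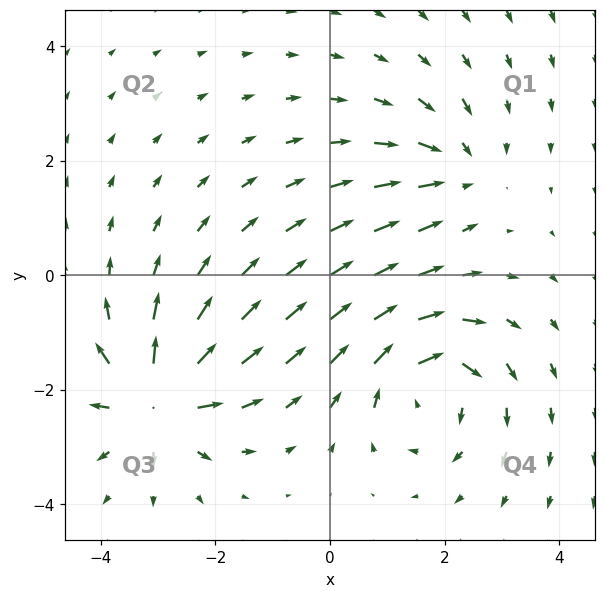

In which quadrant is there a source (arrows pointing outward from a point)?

The source sits at approximately (-3.0, -2.2), which lies in quadrant Q3. The divergence there is about +7, positive as expected for a source.

Q3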